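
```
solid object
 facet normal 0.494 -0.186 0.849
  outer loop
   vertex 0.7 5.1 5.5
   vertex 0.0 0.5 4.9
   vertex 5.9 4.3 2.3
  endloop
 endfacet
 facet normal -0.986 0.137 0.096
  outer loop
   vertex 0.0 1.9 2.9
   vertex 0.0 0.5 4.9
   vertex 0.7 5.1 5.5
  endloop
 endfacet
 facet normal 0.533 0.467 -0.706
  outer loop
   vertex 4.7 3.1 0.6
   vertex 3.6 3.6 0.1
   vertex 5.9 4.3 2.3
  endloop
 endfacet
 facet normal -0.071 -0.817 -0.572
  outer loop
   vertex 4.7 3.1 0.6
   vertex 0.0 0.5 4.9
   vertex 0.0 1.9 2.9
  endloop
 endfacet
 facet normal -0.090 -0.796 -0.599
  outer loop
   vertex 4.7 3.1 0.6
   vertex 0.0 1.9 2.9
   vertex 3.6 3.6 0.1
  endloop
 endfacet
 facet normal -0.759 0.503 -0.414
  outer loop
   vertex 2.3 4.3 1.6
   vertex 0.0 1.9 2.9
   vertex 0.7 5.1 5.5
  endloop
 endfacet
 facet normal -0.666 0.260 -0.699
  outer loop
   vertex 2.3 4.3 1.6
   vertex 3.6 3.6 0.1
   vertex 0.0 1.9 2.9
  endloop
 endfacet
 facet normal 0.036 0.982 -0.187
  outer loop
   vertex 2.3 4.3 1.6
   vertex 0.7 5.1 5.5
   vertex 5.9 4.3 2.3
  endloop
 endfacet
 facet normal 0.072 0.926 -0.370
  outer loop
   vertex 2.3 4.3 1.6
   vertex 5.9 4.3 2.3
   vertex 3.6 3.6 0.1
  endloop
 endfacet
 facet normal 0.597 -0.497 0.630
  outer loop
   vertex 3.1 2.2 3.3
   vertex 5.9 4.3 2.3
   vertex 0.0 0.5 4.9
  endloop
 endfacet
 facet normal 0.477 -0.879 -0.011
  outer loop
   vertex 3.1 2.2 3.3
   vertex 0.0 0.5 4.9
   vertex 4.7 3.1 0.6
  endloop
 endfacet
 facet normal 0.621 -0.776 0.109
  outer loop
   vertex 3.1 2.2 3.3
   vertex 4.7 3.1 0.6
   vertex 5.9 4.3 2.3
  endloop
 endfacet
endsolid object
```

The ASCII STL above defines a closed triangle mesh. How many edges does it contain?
18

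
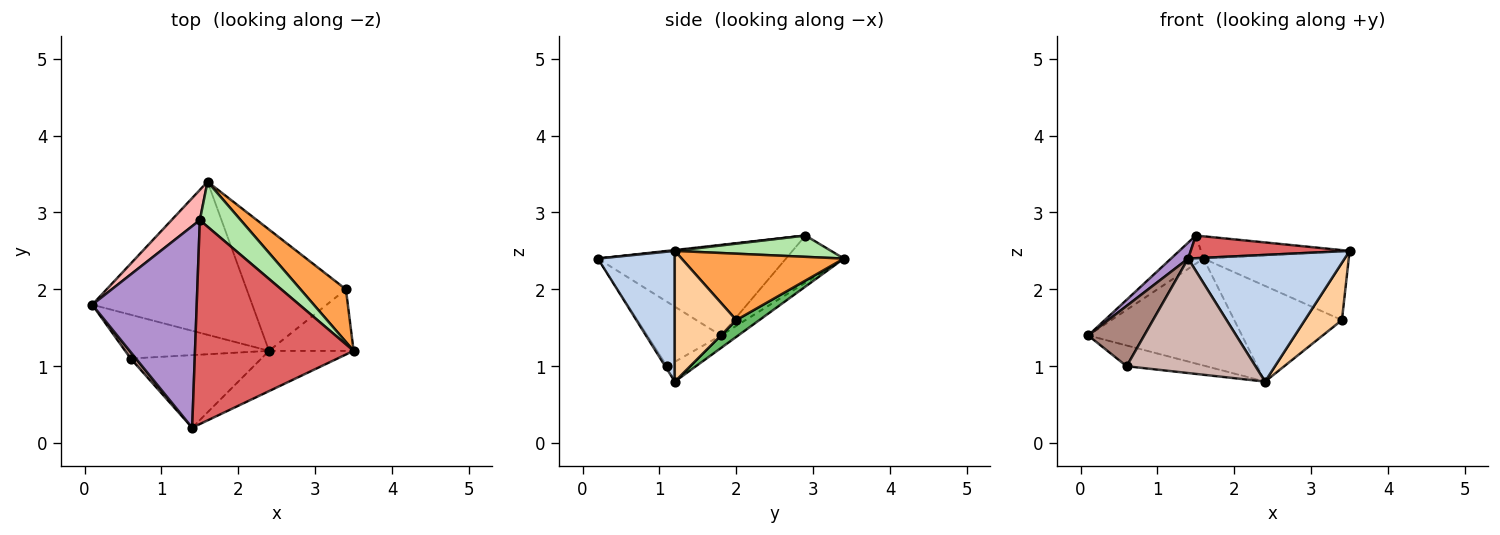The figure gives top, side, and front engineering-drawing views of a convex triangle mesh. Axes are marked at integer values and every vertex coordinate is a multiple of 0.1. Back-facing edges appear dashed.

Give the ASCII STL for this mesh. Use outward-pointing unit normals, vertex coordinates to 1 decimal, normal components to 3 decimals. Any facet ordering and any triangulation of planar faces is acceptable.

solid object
 facet normal -0.064 0.572 -0.818
  outer loop
   vertex 2.4 1.2 0.8
   vertex 0.1 1.8 1.4
   vertex 1.6 3.4 2.4
  endloop
 endfacet
 facet normal 0.424 -0.863 -0.274
  outer loop
   vertex 1.4 0.2 2.4
   vertex 2.4 1.2 0.8
   vertex 3.5 1.2 2.5
  endloop
 endfacet
 facet normal 0.664 0.594 0.454
  outer loop
   vertex 3.4 2.0 1.6
   vertex 1.6 3.4 2.4
   vertex 3.5 1.2 2.5
  endloop
 endfacet
 facet normal 0.749 -0.452 -0.485
  outer loop
   vertex 3.4 2.0 1.6
   vertex 3.5 1.2 2.5
   vertex 2.4 1.2 0.8
  endloop
 endfacet
 facet normal 0.132 0.614 -0.778
  outer loop
   vertex 3.4 2.0 1.6
   vertex 2.4 1.2 0.8
   vertex 1.6 3.4 2.4
  endloop
 endfacet
 facet normal 0.423 0.402 0.812
  outer loop
   vertex 1.5 2.9 2.7
   vertex 3.5 1.2 2.5
   vertex 1.6 3.4 2.4
  endloop
 endfacet
 facet normal 0.005 -0.111 0.994
  outer loop
   vertex 1.5 2.9 2.7
   vertex 1.4 0.2 2.4
   vertex 3.5 1.2 2.5
  endloop
 endfacet
 facet normal -0.772 0.433 0.465
  outer loop
   vertex 1.5 2.9 2.7
   vertex 1.6 3.4 2.4
   vertex 0.1 1.8 1.4
  endloop
 endfacet
 facet normal -0.654 -0.060 0.754
  outer loop
   vertex 1.5 2.9 2.7
   vertex 0.1 1.8 1.4
   vertex 1.4 0.2 2.4
  endloop
 endfacet
 facet normal -0.123 0.425 -0.897
  outer loop
   vertex 0.6 1.1 1.0
   vertex 0.1 1.8 1.4
   vertex 2.4 1.2 0.8
  endloop
 endfacet
 facet normal -0.794 -0.604 0.065
  outer loop
   vertex 0.6 1.1 1.0
   vertex 1.4 0.2 2.4
   vertex 0.1 1.8 1.4
  endloop
 endfacet
 facet normal -0.013 -0.844 -0.536
  outer loop
   vertex 0.6 1.1 1.0
   vertex 2.4 1.2 0.8
   vertex 1.4 0.2 2.4
  endloop
 endfacet
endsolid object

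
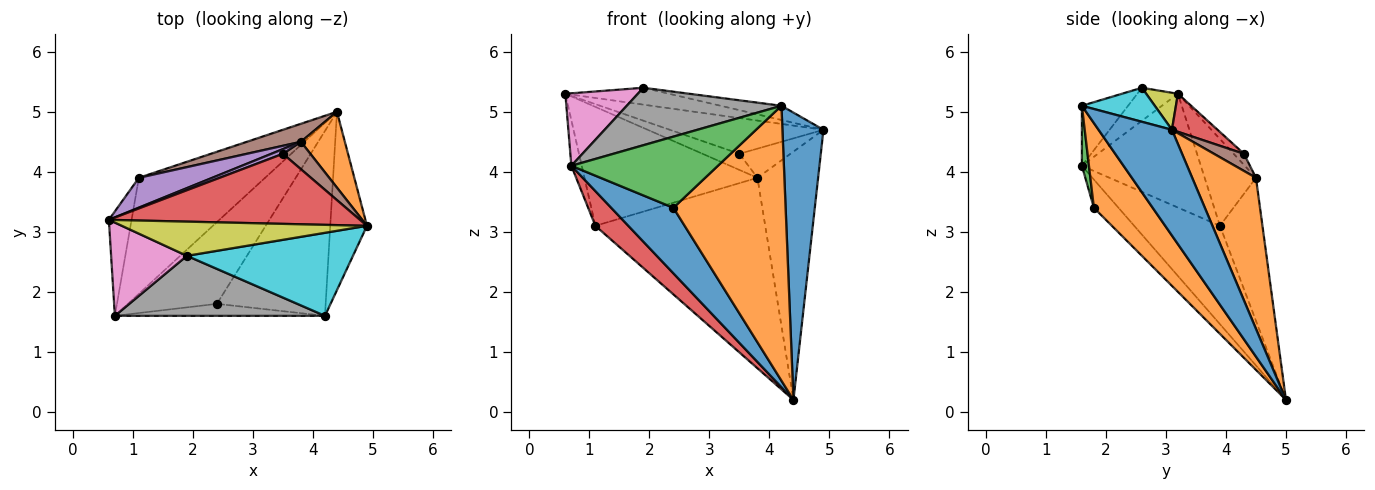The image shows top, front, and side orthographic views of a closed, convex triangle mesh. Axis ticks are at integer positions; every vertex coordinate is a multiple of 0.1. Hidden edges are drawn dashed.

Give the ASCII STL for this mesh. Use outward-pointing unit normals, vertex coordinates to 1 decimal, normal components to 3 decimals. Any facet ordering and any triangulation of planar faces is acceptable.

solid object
 facet normal 0.835 -0.467 -0.290
  outer loop
   vertex 4.2 1.6 5.1
   vertex 4.4 5.0 0.2
   vertex 4.9 3.1 4.7
  endloop
 endfacet
 facet normal 0.709 0.675 0.206
  outer loop
   vertex 3.8 4.5 3.9
   vertex 4.9 3.1 4.7
   vertex 4.4 5.0 0.2
  endloop
 endfacet
 facet normal -0.977 0.085 -0.195
  outer loop
   vertex 1.1 3.9 3.1
   vertex 0.7 1.6 4.1
   vertex 0.6 3.2 5.3
  endloop
 endfacet
 facet normal -0.598 -0.230 -0.768
  outer loop
   vertex 1.1 3.9 3.1
   vertex 4.4 5.0 0.2
   vertex 0.7 1.6 4.1
  endloop
 endfacet
 facet normal -0.276 0.932 0.234
  outer loop
   vertex 1.1 3.9 3.1
   vertex 0.6 3.2 5.3
   vertex 3.8 4.5 3.9
  endloop
 endfacet
 facet normal -0.242 0.966 0.091
  outer loop
   vertex 1.1 3.9 3.1
   vertex 3.8 4.5 3.9
   vertex 4.4 5.0 0.2
  endloop
 endfacet
 facet normal -0.325 -0.580 0.747
  outer loop
   vertex 1.9 2.6 5.4
   vertex 0.6 3.2 5.3
   vertex 0.7 1.6 4.1
  endloop
 endfacet
 facet normal -0.202 -0.677 0.708
  outer loop
   vertex 1.9 2.6 5.4
   vertex 0.7 1.6 4.1
   vertex 4.2 1.6 5.1
  endloop
 endfacet
 facet normal 0.134 0.439 0.889
  outer loop
   vertex 1.9 2.6 5.4
   vertex 4.9 3.1 4.7
   vertex 0.6 3.2 5.3
  endloop
 endfacet
 facet normal 0.198 0.165 0.966
  outer loop
   vertex 1.9 2.6 5.4
   vertex 4.2 1.6 5.1
   vertex 4.9 3.1 4.7
  endloop
 endfacet
 facet normal -0.240 -0.607 -0.757
  outer loop
   vertex 2.4 1.8 3.4
   vertex 0.7 1.6 4.1
   vertex 4.4 5.0 0.2
  endloop
 endfacet
 facet normal 0.399 -0.761 -0.512
  outer loop
   vertex 2.4 1.8 3.4
   vertex 4.4 5.0 0.2
   vertex 4.2 1.6 5.1
  endloop
 endfacet
 facet normal 0.047 -0.985 -0.166
  outer loop
   vertex 2.4 1.8 3.4
   vertex 4.2 1.6 5.1
   vertex 0.7 1.6 4.1
  endloop
 endfacet
 facet normal 0.134 0.450 0.883
  outer loop
   vertex 3.5 4.3 4.3
   vertex 0.6 3.2 5.3
   vertex 4.9 3.1 4.7
  endloop
 endfacet
 facet normal -0.259 0.928 0.270
  outer loop
   vertex 3.5 4.3 4.3
   vertex 3.8 4.5 3.9
   vertex 0.6 3.2 5.3
  endloop
 endfacet
 facet normal 0.394 0.669 0.630
  outer loop
   vertex 3.5 4.3 4.3
   vertex 4.9 3.1 4.7
   vertex 3.8 4.5 3.9
  endloop
 endfacet
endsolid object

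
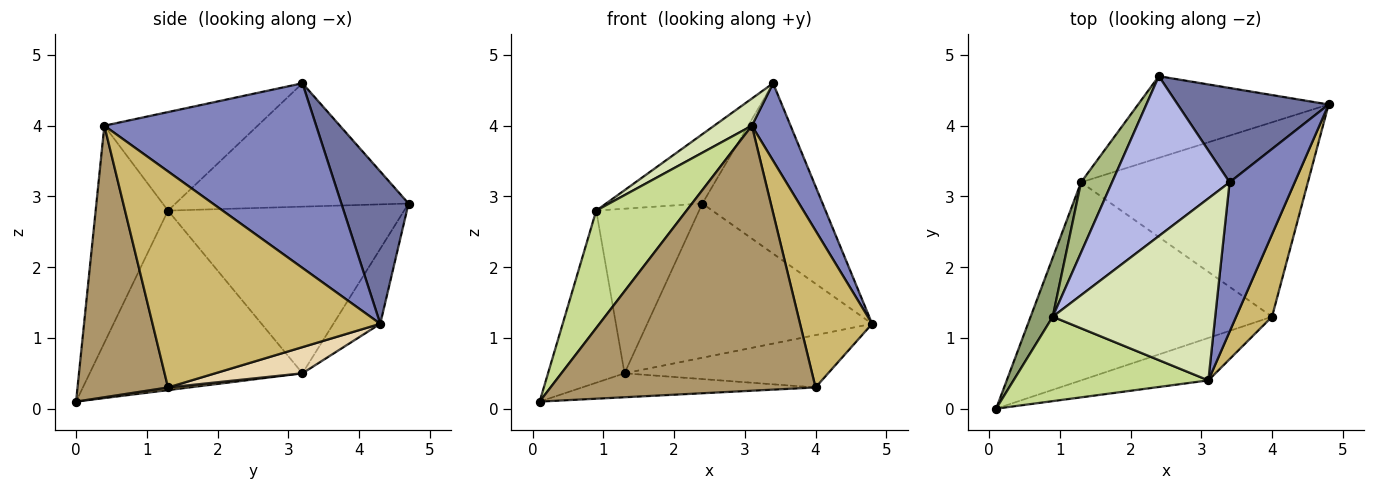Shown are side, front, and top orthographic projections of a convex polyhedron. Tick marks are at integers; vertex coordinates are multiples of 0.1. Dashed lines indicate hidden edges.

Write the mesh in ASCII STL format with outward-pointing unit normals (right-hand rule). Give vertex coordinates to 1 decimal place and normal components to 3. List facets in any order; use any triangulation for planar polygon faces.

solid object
 facet normal 0.439 0.786 0.435
  outer loop
   vertex 3.4 3.2 4.6
   vertex 4.8 4.3 1.2
   vertex 2.4 4.7 2.9
  endloop
 endfacet
 facet normal 0.929 -0.170 0.328
  outer loop
   vertex 3.1 0.4 4.0
   vertex 4.8 4.3 1.2
   vertex 3.4 3.2 4.6
  endloop
 endfacet
 facet normal -0.181 0.869 -0.460
  outer loop
   vertex 1.3 3.2 0.5
   vertex 2.4 4.7 2.9
   vertex 4.8 4.3 1.2
  endloop
 endfacet
 facet normal -0.694 0.287 0.661
  outer loop
   vertex 0.9 1.3 2.8
   vertex 3.4 3.2 4.6
   vertex 2.4 4.7 2.9
  endloop
 endfacet
 facet normal -0.935 0.336 0.115
  outer loop
   vertex 0.9 1.3 2.8
   vertex 1.3 3.2 0.5
   vertex 0.1 0.0 0.1
  endloop
 endfacet
 facet normal -0.904 0.394 0.168
  outer loop
   vertex 0.9 1.3 2.8
   vertex 2.4 4.7 2.9
   vertex 1.3 3.2 0.5
  endloop
 endfacet
 facet normal -0.545 -0.681 0.489
  outer loop
   vertex 0.9 1.3 2.8
   vertex 0.1 0.0 0.1
   vertex 3.1 0.4 4.0
  endloop
 endfacet
 facet normal -0.514 -0.127 0.848
  outer loop
   vertex 0.9 1.3 2.8
   vertex 3.1 0.4 4.0
   vertex 3.4 3.2 4.6
  endloop
 endfacet
 facet normal 0.320 -0.936 -0.150
  outer loop
   vertex 4.0 1.3 0.3
   vertex 3.1 0.4 4.0
   vertex 0.1 0.0 0.1
  endloop
 endfacet
 facet normal 0.942 -0.298 0.157
  outer loop
   vertex 4.0 1.3 0.3
   vertex 4.8 4.3 1.2
   vertex 3.1 0.4 4.0
  endloop
 endfacet
 facet normal 0.011 0.120 -0.993
  outer loop
   vertex 4.0 1.3 0.3
   vertex 0.1 0.0 0.1
   vertex 1.3 3.2 0.5
  endloop
 endfacet
 facet normal 0.111 0.258 -0.960
  outer loop
   vertex 4.0 1.3 0.3
   vertex 1.3 3.2 0.5
   vertex 4.8 4.3 1.2
  endloop
 endfacet
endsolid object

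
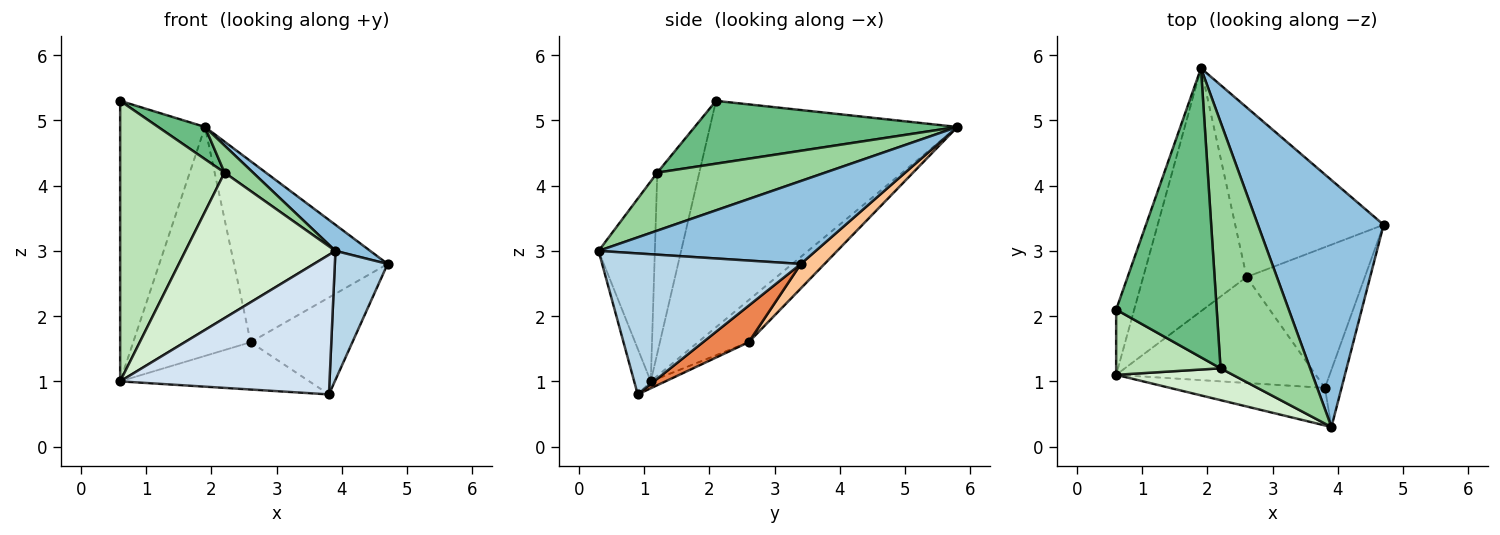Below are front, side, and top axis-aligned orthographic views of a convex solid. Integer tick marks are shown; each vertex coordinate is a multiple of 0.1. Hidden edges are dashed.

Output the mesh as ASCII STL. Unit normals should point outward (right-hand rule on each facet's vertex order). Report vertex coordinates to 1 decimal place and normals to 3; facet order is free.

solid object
 facet normal -0.943 0.323 -0.075
  outer loop
   vertex 0.6 1.1 1.0
   vertex 0.6 2.1 5.3
   vertex 1.9 5.8 4.9
  endloop
 endfacet
 facet normal 0.548 -0.088 0.832
  outer loop
   vertex 3.9 0.3 3.0
   vertex 4.7 3.4 2.8
   vertex 1.9 5.8 4.9
  endloop
 endfacet
 facet normal 0.960 -0.255 -0.113
  outer loop
   vertex 3.9 0.3 3.0
   vertex 3.8 0.9 0.8
   vertex 4.7 3.4 2.8
  endloop
 endfacet
 facet normal -0.076 -0.963 -0.259
  outer loop
   vertex 3.9 0.3 3.0
   vertex 0.6 1.1 1.0
   vertex 3.8 0.9 0.8
  endloop
 endfacet
 facet normal 0.247 0.550 -0.798
  outer loop
   vertex 2.6 2.6 1.6
   vertex 4.7 3.4 2.8
   vertex 3.8 0.9 0.8
  endloop
 endfacet
 facet normal -0.032 0.407 -0.913
  outer loop
   vertex 2.6 2.6 1.6
   vertex 3.8 0.9 0.8
   vertex 0.6 1.1 1.0
  endloop
 endfacet
 facet normal 0.112 0.725 -0.679
  outer loop
   vertex 2.6 2.6 1.6
   vertex 1.9 5.8 4.9
   vertex 4.7 3.4 2.8
  endloop
 endfacet
 facet normal -0.284 0.658 -0.698
  outer loop
   vertex 2.6 2.6 1.6
   vertex 0.6 1.1 1.0
   vertex 1.9 5.8 4.9
  endloop
 endfacet
 facet normal 0.528 -0.094 0.844
  outer loop
   vertex 2.2 1.2 4.2
   vertex 1.9 5.8 4.9
   vertex 0.6 2.1 5.3
  endloop
 endfacet
 facet normal 0.541 -0.092 0.836
  outer loop
   vertex 2.2 1.2 4.2
   vertex 3.9 0.3 3.0
   vertex 1.9 5.8 4.9
  endloop
 endfacet
 facet normal -0.365 -0.907 0.211
  outer loop
   vertex 2.2 1.2 4.2
   vertex 0.6 2.1 5.3
   vertex 0.6 1.1 1.0
  endloop
 endfacet
 facet normal -0.344 -0.917 0.201
  outer loop
   vertex 2.2 1.2 4.2
   vertex 0.6 1.1 1.0
   vertex 3.9 0.3 3.0
  endloop
 endfacet
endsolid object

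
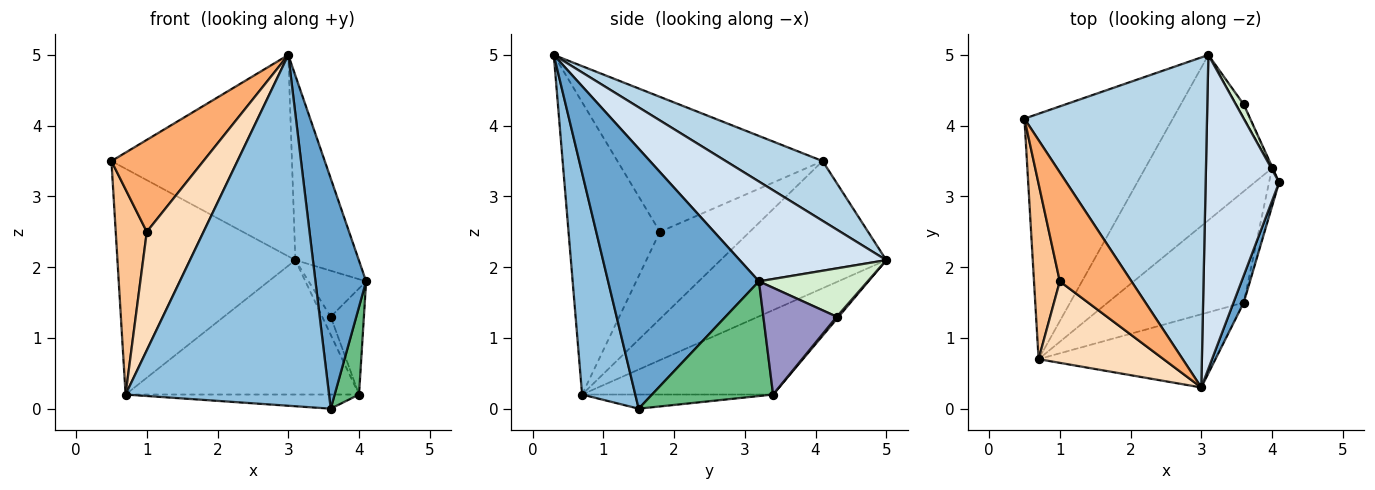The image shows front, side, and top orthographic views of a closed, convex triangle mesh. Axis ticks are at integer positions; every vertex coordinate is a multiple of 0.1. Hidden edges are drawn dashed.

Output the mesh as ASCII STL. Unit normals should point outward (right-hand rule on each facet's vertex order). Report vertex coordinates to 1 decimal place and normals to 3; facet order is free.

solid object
 facet normal 0.947 -0.318 0.037
  outer loop
   vertex 3.6 1.5 0.0
   vertex 4.1 3.2 1.8
   vertex 3.0 0.3 5.0
  endloop
 endfacet
 facet normal 0.248 -0.948 -0.198
  outer loop
   vertex 0.7 0.7 0.2
   vertex 3.6 1.5 0.0
   vertex 3.0 0.3 5.0
  endloop
 endfacet
 facet normal 0.269 0.502 0.822
  outer loop
   vertex 3.1 5.0 2.1
   vertex 0.5 4.1 3.5
   vertex 3.0 0.3 5.0
  endloop
 endfacet
 facet normal 0.760 0.329 0.560
  outer loop
   vertex 3.1 5.0 2.1
   vertex 3.0 0.3 5.0
   vertex 4.1 3.2 1.8
  endloop
 endfacet
 facet normal -0.533 0.573 -0.622
  outer loop
   vertex 3.1 5.0 2.1
   vertex 0.7 0.7 0.2
   vertex 0.5 4.1 3.5
  endloop
 endfacet
 facet normal -0.821 -0.368 0.436
  outer loop
   vertex 1.0 1.8 2.5
   vertex 3.0 0.3 5.0
   vertex 0.5 4.1 3.5
  endloop
 endfacet
 facet normal -0.910 -0.315 0.269
  outer loop
   vertex 1.0 1.8 2.5
   vertex 0.5 4.1 3.5
   vertex 0.7 0.7 0.2
  endloop
 endfacet
 facet normal -0.799 -0.496 0.341
  outer loop
   vertex 1.0 1.8 2.5
   vertex 0.7 0.7 0.2
   vertex 3.0 0.3 5.0
  endloop
 endfacet
 facet normal 0.977 -0.197 -0.086
  outer loop
   vertex 4.0 3.4 0.2
   vertex 4.1 3.2 1.8
   vertex 3.6 1.5 0.0
  endloop
 endfacet
 facet normal -0.103 0.125 -0.987
  outer loop
   vertex 4.0 3.4 0.2
   vertex 3.6 1.5 0.0
   vertex 0.7 0.7 0.2
  endloop
 endfacet
 facet normal -0.459 0.561 -0.689
  outer loop
   vertex 4.0 3.4 0.2
   vertex 0.7 0.7 0.2
   vertex 3.1 5.0 2.1
  endloop
 endfacet
 facet normal 0.875 0.462 0.142
  outer loop
   vertex 3.6 4.3 1.3
   vertex 3.1 5.0 2.1
   vertex 4.1 3.2 1.8
  endloop
 endfacet
 facet normal 0.911 0.412 -0.005
  outer loop
   vertex 3.6 4.3 1.3
   vertex 4.1 3.2 1.8
   vertex 4.0 3.4 0.2
  endloop
 endfacet
 facet normal 0.172 0.792 -0.586
  outer loop
   vertex 3.6 4.3 1.3
   vertex 4.0 3.4 0.2
   vertex 3.1 5.0 2.1
  endloop
 endfacet
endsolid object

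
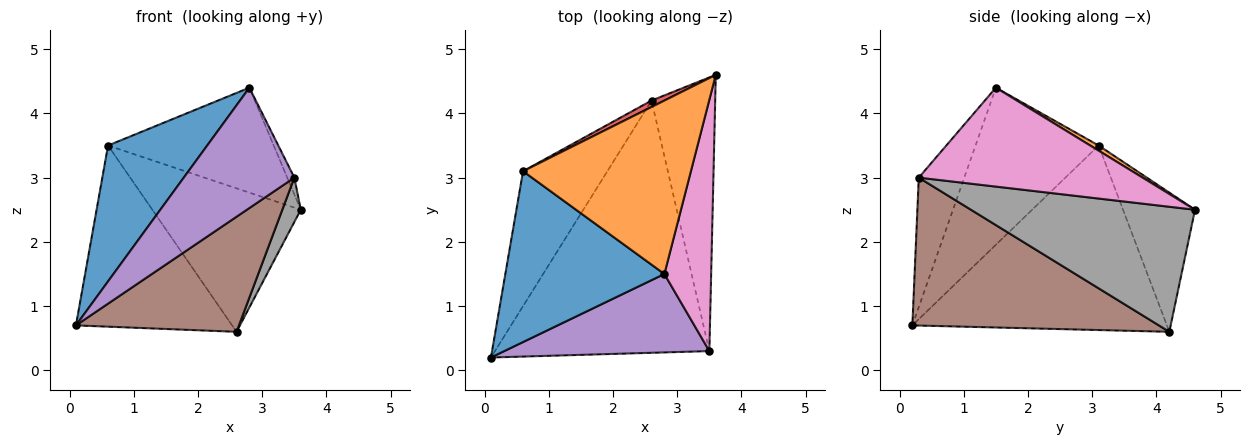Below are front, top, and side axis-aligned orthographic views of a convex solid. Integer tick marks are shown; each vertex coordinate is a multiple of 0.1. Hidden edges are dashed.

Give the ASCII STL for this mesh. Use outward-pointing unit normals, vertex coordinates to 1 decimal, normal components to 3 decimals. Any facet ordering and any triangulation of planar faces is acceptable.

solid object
 facet normal -0.612 -0.492 0.619
  outer loop
   vertex 0.6 3.1 3.5
   vertex 0.1 0.2 0.7
   vertex 2.8 1.5 4.4
  endloop
 endfacet
 facet normal 0.026 0.517 0.855
  outer loop
   vertex 0.6 3.1 3.5
   vertex 2.8 1.5 4.4
   vertex 3.6 4.6 2.5
  endloop
 endfacet
 facet normal -0.794 0.487 -0.363
  outer loop
   vertex 0.6 3.1 3.5
   vertex 2.6 4.2 0.6
   vertex 0.1 0.2 0.7
  endloop
 endfacet
 facet normal -0.436 0.899 0.040
  outer loop
   vertex 0.6 3.1 3.5
   vertex 3.6 4.6 2.5
   vertex 2.6 4.2 0.6
  endloop
 endfacet
 facet normal -0.326 -0.792 0.516
  outer loop
   vertex 3.5 0.3 3.0
   vertex 2.8 1.5 4.4
   vertex 0.1 0.2 0.7
  endloop
 endfacet
 facet normal 0.532 -0.352 -0.771
  outer loop
   vertex 3.5 0.3 3.0
   vertex 0.1 0.2 0.7
   vertex 2.6 4.2 0.6
  endloop
 endfacet
 facet normal 0.904 0.029 0.427
  outer loop
   vertex 3.5 0.3 3.0
   vertex 3.6 4.6 2.5
   vertex 2.8 1.5 4.4
  endloop
 endfacet
 facet normal 0.889 -0.073 -0.452
  outer loop
   vertex 3.5 0.3 3.0
   vertex 2.6 4.2 0.6
   vertex 3.6 4.6 2.5
  endloop
 endfacet
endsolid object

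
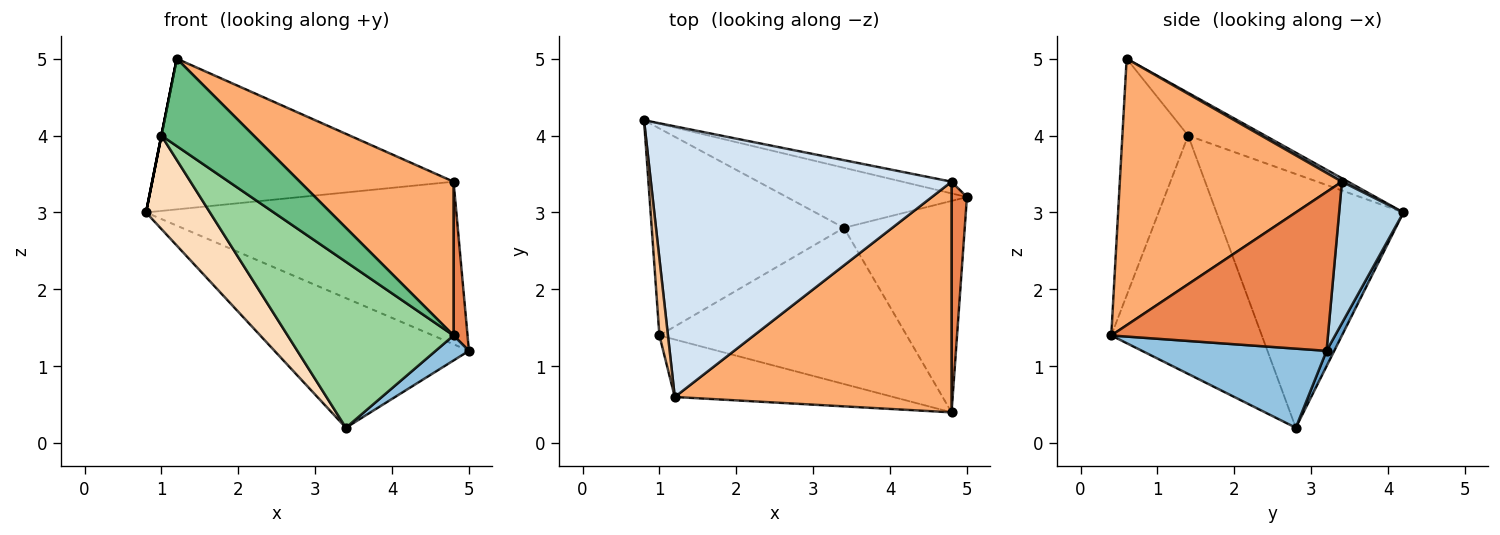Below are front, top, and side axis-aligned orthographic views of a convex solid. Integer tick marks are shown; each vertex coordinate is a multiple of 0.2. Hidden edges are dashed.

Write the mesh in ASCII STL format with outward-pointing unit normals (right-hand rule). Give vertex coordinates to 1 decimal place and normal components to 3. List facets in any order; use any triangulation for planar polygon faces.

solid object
 facet normal 0.036 0.907 -0.420
  outer loop
   vertex 3.4 2.8 0.2
   vertex 0.8 4.2 3.0
   vertex 5.0 3.2 1.2
  endloop
 endfacet
 facet normal 0.545 -0.098 -0.833
  outer loop
   vertex 4.8 0.4 1.4
   vertex 3.4 2.8 0.2
   vertex 5.0 3.2 1.2
  endloop
 endfacet
 facet normal 0.202 0.977 -0.070
  outer loop
   vertex 4.8 3.4 3.4
   vertex 5.0 3.2 1.2
   vertex 0.8 4.2 3.0
  endloop
 endfacet
 facet normal 0.010 0.486 0.874
  outer loop
   vertex 4.8 3.4 3.4
   vertex 0.8 4.2 3.0
   vertex 1.2 0.6 5.0
  endloop
 endfacet
 facet normal 0.993 -0.064 0.096
  outer loop
   vertex 4.8 3.4 3.4
   vertex 4.8 0.4 1.4
   vertex 5.0 3.2 1.2
  endloop
 endfacet
 facet normal 0.625 -0.433 0.649
  outer loop
   vertex 4.8 3.4 3.4
   vertex 1.2 0.6 5.0
   vertex 4.8 0.4 1.4
  endloop
 endfacet
 facet normal -0.981 0.000 0.196
  outer loop
   vertex 1.0 1.4 4.0
   vertex 1.2 0.6 5.0
   vertex 0.8 4.2 3.0
  endloop
 endfacet
 facet normal -0.769 -0.263 -0.583
  outer loop
   vertex 1.0 1.4 4.0
   vertex 0.8 4.2 3.0
   vertex 3.4 2.8 0.2
  endloop
 endfacet
 facet normal -0.512 -0.718 -0.472
  outer loop
   vertex 1.0 1.4 4.0
   vertex 4.8 0.4 1.4
   vertex 1.2 0.6 5.0
  endloop
 endfacet
 facet normal -0.551 -0.608 -0.572
  outer loop
   vertex 1.0 1.4 4.0
   vertex 3.4 2.8 0.2
   vertex 4.8 0.4 1.4
  endloop
 endfacet
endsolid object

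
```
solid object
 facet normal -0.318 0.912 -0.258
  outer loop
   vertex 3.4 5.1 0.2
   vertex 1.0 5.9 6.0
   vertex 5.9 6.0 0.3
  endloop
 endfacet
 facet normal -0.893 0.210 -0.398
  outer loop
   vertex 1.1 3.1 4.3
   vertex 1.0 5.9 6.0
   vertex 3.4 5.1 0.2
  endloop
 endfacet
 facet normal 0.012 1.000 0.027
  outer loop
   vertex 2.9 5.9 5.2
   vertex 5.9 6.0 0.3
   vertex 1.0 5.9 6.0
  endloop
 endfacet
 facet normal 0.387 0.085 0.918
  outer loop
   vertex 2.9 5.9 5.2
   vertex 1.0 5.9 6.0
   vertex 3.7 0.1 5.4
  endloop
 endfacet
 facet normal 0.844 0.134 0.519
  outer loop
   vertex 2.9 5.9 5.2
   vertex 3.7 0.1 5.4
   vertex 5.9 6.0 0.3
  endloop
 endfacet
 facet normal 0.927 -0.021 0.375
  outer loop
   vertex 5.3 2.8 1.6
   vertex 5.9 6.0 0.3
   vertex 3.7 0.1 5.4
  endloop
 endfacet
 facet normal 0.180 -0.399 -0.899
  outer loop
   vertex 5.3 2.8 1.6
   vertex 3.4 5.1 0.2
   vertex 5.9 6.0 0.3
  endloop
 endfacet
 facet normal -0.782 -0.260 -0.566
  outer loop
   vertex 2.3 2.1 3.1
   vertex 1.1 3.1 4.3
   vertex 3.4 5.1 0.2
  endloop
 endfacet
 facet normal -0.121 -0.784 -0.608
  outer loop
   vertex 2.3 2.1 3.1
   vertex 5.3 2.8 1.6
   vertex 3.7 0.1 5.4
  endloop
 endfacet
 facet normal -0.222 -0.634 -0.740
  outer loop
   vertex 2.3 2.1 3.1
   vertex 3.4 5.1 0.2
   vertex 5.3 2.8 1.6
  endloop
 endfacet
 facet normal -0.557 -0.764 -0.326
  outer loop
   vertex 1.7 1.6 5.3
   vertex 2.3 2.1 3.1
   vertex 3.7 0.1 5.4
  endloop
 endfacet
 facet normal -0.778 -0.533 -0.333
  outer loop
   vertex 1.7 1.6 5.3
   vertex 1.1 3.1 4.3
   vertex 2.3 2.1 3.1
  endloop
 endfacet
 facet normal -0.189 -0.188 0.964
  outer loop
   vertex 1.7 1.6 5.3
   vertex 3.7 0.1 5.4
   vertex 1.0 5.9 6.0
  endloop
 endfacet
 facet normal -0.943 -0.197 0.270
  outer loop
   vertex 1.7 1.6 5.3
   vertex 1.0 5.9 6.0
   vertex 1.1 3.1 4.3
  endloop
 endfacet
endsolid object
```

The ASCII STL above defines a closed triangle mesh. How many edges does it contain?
21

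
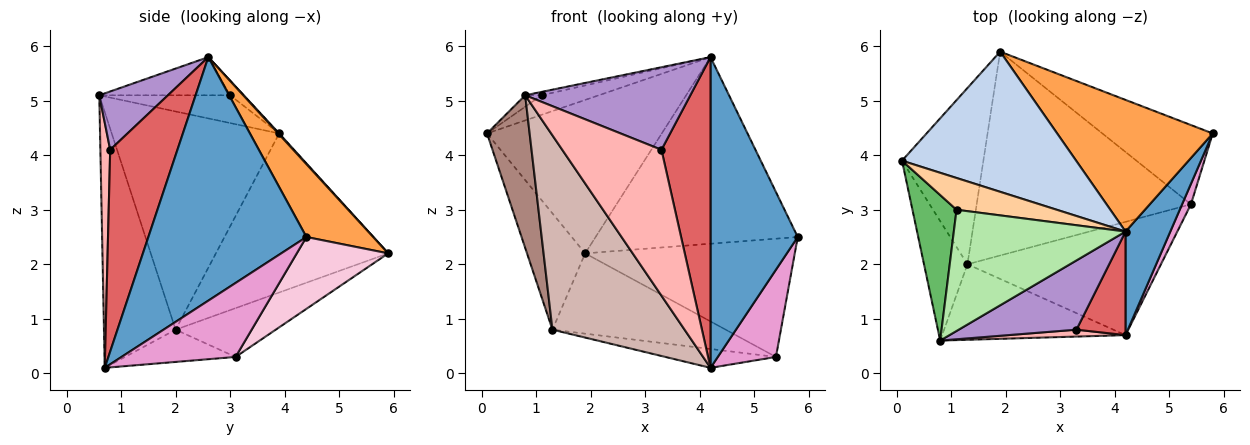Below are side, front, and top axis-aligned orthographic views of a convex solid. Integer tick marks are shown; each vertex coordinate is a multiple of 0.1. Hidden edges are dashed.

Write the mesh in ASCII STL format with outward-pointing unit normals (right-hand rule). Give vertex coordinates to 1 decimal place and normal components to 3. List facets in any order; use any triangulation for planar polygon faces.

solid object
 facet normal 0.864 -0.477 0.159
  outer loop
   vertex 4.2 2.6 5.8
   vertex 4.2 0.7 0.1
   vertex 5.8 4.4 2.5
  endloop
 endfacet
 facet normal 0.004 0.738 0.674
  outer loop
   vertex 1.9 5.9 2.2
   vertex 0.1 3.9 4.4
   vertex 4.2 2.6 5.8
  endloop
 endfacet
 facet normal 0.261 0.789 0.557
  outer loop
   vertex 1.9 5.9 2.2
   vertex 4.2 2.6 5.8
   vertex 5.8 4.4 2.5
  endloop
 endfacet
 facet normal -0.124 0.520 0.845
  outer loop
   vertex 1.1 3.0 5.1
   vertex 4.2 2.6 5.8
   vertex 0.1 3.9 4.4
  endloop
 endfacet
 facet normal -0.531 0.066 0.845
  outer loop
   vertex 1.1 3.0 5.1
   vertex 0.1 3.9 4.4
   vertex 0.8 0.6 5.1
  endloop
 endfacet
 facet normal -0.217 0.027 0.976
  outer loop
   vertex 1.1 3.0 5.1
   vertex 0.8 0.6 5.1
   vertex 4.2 2.6 5.8
  endloop
 endfacet
 facet normal 0.793 -0.578 0.193
  outer loop
   vertex 3.3 0.8 4.1
   vertex 4.2 0.7 0.1
   vertex 4.2 2.6 5.8
  endloop
 endfacet
 facet normal 0.098 -0.994 0.047
  outer loop
   vertex 3.3 0.8 4.1
   vertex 0.8 0.6 5.1
   vertex 4.2 0.7 0.1
  endloop
 endfacet
 facet normal 0.303 -0.730 0.612
  outer loop
   vertex 3.3 0.8 4.1
   vertex 4.2 2.6 5.8
   vertex 0.8 0.6 5.1
  endloop
 endfacet
 facet normal -0.853 0.288 -0.436
  outer loop
   vertex 1.3 2.0 0.8
   vertex 0.1 3.9 4.4
   vertex 1.9 5.9 2.2
  endloop
 endfacet
 facet normal -0.952 -0.242 -0.189
  outer loop
   vertex 1.3 2.0 0.8
   vertex 0.8 0.6 5.1
   vertex 0.1 3.9 4.4
  endloop
 endfacet
 facet normal -0.451 -0.832 -0.323
  outer loop
   vertex 1.3 2.0 0.8
   vertex 4.2 0.7 0.1
   vertex 0.8 0.6 5.1
  endloop
 endfacet
 facet normal 0.886 -0.452 0.106
  outer loop
   vertex 5.4 3.1 0.3
   vertex 5.8 4.4 2.5
   vertex 4.2 0.7 0.1
  endloop
 endfacet
 facet normal 0.341 0.781 -0.523
  outer loop
   vertex 5.4 3.1 0.3
   vertex 1.9 5.9 2.2
   vertex 5.8 4.4 2.5
  endloop
 endfacet
 facet normal -0.162 0.162 -0.973
  outer loop
   vertex 5.4 3.1 0.3
   vertex 4.2 0.7 0.1
   vertex 1.3 2.0 0.8
  endloop
 endfacet
 facet normal -0.207 0.359 -0.910
  outer loop
   vertex 5.4 3.1 0.3
   vertex 1.3 2.0 0.8
   vertex 1.9 5.9 2.2
  endloop
 endfacet
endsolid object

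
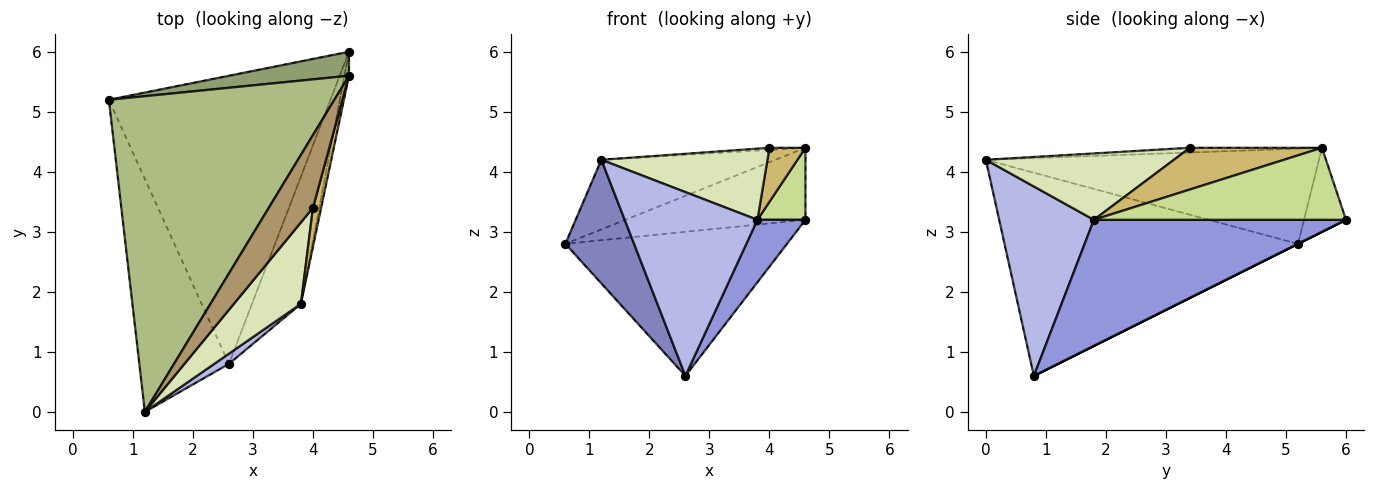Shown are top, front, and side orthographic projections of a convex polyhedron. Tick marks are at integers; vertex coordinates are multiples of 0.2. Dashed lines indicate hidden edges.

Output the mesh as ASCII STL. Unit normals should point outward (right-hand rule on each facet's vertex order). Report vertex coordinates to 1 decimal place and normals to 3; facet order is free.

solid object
 facet normal 0.000 0.447 -0.894
  outer loop
   vertex 2.6 0.8 0.6
   vertex 0.6 5.2 2.8
   vertex 4.6 6.0 3.2
  endloop
 endfacet
 facet normal -0.895 -0.209 -0.394
  outer loop
   vertex 2.6 0.8 0.6
   vertex 1.2 0.0 4.2
   vertex 0.6 5.2 2.8
  endloop
 endfacet
 facet normal 0.918 -0.175 -0.356
  outer loop
   vertex 3.8 1.8 3.2
   vertex 2.6 0.8 0.6
   vertex 4.6 6.0 3.2
  endloop
 endfacet
 facet normal 0.580 -0.813 0.045
  outer loop
   vertex 3.8 1.8 3.2
   vertex 1.2 0.0 4.2
   vertex 2.6 0.8 0.6
  endloop
 endfacet
 facet normal -0.216 0.926 0.309
  outer loop
   vertex 4.6 5.6 4.4
   vertex 4.6 6.0 3.2
   vertex 0.6 5.2 2.8
  endloop
 endfacet
 facet normal -0.381 0.199 0.903
  outer loop
   vertex 4.6 5.6 4.4
   vertex 0.6 5.2 2.8
   vertex 1.2 0.0 4.2
  endloop
 endfacet
 facet normal 0.980 -0.187 -0.062
  outer loop
   vertex 4.6 5.6 4.4
   vertex 3.8 1.8 3.2
   vertex 4.6 6.0 3.2
  endloop
 endfacet
 facet normal 0.598 -0.528 0.604
  outer loop
   vertex 4.0 3.4 4.4
   vertex 1.2 0.0 4.2
   vertex 3.8 1.8 3.2
  endloop
 endfacet
 facet normal -0.106 0.029 0.994
  outer loop
   vertex 4.0 3.4 4.4
   vertex 4.6 5.6 4.4
   vertex 1.2 0.0 4.2
  endloop
 endfacet
 facet normal 0.948 -0.258 0.187
  outer loop
   vertex 4.0 3.4 4.4
   vertex 3.8 1.8 3.2
   vertex 4.6 5.6 4.4
  endloop
 endfacet
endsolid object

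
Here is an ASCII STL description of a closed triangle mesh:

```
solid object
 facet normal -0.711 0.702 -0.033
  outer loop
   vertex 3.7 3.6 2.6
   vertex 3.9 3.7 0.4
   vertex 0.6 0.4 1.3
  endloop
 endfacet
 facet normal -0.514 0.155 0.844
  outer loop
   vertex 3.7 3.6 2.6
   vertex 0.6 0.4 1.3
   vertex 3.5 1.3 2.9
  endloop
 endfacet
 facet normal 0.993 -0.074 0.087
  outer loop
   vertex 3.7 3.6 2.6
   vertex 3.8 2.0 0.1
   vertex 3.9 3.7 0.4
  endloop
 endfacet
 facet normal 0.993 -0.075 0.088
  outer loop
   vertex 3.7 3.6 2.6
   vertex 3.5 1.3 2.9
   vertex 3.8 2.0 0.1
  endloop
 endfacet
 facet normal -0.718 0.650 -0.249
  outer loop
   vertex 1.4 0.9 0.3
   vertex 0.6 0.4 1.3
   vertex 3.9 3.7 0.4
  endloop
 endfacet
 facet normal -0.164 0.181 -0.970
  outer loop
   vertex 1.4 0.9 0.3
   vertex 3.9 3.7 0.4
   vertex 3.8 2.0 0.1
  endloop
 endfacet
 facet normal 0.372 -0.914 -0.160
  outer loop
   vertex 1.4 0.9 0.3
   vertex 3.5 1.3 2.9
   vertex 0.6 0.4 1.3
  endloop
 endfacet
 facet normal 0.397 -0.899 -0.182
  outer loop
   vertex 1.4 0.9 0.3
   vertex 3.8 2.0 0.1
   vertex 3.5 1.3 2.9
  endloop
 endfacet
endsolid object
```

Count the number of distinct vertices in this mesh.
6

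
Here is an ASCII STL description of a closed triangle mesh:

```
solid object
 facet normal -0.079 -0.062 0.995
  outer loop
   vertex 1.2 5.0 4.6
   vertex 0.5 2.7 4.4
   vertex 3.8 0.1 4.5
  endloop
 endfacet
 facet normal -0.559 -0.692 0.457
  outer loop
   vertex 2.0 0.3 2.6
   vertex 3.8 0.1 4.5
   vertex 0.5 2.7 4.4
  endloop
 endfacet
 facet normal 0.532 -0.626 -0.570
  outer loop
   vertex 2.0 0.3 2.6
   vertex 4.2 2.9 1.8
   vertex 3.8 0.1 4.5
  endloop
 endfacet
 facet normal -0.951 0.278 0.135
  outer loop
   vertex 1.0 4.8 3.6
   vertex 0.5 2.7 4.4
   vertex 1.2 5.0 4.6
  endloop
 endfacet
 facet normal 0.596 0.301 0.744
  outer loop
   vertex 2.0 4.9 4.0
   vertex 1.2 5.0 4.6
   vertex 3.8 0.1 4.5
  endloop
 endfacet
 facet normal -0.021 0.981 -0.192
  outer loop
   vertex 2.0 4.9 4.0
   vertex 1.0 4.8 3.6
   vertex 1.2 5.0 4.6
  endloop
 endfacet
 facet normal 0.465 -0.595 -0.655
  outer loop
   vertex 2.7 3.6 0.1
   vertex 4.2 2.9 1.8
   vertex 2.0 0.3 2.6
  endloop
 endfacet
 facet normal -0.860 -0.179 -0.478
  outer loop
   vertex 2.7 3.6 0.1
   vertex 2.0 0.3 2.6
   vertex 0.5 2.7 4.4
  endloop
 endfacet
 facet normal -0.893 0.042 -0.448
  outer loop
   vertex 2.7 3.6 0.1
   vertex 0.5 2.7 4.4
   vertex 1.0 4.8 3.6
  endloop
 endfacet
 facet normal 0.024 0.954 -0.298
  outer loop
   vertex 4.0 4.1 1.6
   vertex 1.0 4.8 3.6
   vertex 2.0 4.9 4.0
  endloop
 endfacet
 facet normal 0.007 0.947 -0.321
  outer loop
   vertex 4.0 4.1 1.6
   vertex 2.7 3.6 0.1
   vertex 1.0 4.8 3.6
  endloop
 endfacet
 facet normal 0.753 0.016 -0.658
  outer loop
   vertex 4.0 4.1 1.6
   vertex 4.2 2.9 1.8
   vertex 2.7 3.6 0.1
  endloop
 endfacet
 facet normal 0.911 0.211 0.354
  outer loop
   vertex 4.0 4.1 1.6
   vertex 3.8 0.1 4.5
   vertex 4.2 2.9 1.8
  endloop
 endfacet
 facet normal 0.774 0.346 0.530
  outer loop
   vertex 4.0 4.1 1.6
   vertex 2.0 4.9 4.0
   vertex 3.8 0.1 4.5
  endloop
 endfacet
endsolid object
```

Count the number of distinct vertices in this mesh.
9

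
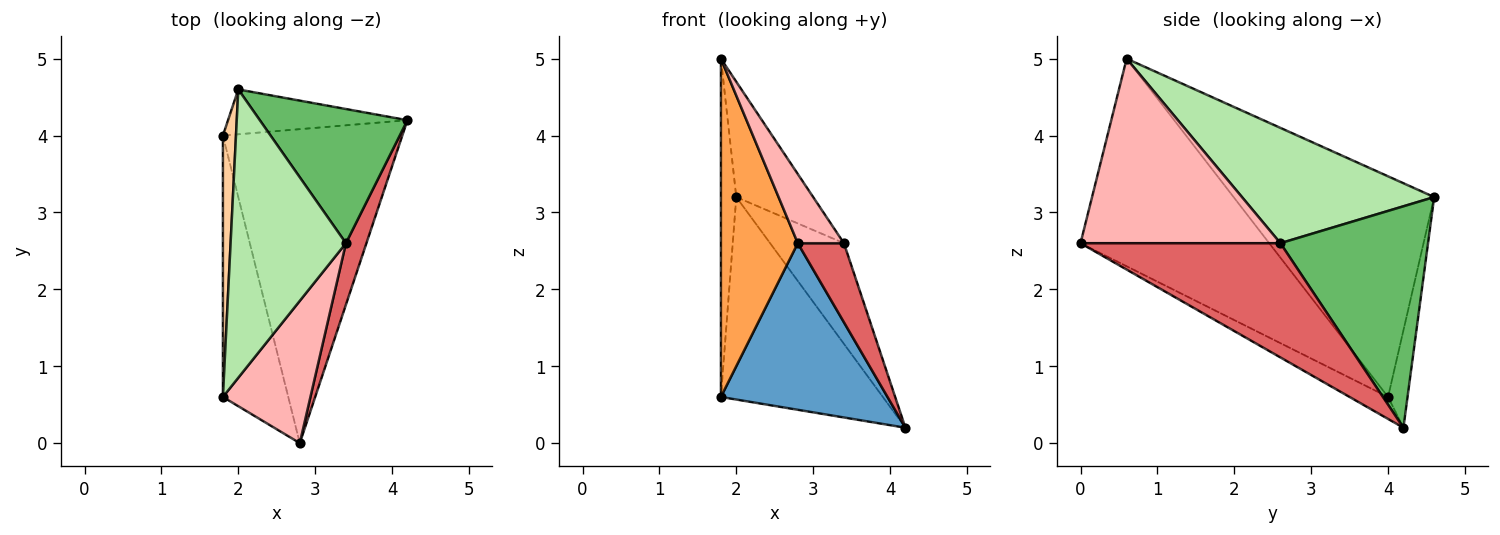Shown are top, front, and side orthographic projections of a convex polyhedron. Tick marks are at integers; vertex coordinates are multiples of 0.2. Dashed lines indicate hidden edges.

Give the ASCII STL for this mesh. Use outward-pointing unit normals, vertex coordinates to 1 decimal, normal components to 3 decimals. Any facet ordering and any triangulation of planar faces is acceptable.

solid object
 facet normal -0.108 -0.466 -0.878
  outer loop
   vertex 2.8 0.0 2.6
   vertex 1.8 4.0 0.6
   vertex 4.2 4.2 0.2
  endloop
 endfacet
 facet normal -0.117 0.970 -0.215
  outer loop
   vertex 2.0 4.6 3.2
   vertex 4.2 4.2 0.2
   vertex 1.8 4.0 0.6
  endloop
 endfacet
 facet normal -0.889 -0.362 -0.280
  outer loop
   vertex 1.8 0.6 5.0
   vertex 1.8 4.0 0.6
   vertex 2.8 0.0 2.6
  endloop
 endfacet
 facet normal -0.995 0.076 0.059
  outer loop
   vertex 1.8 0.6 5.0
   vertex 2.0 4.6 3.2
   vertex 1.8 4.0 0.6
  endloop
 endfacet
 facet normal 0.768 0.384 0.512
  outer loop
   vertex 3.4 2.6 2.6
   vertex 4.2 4.2 0.2
   vertex 2.0 4.6 3.2
  endloop
 endfacet
 facet normal 0.680 0.272 0.680
  outer loop
   vertex 3.4 2.6 2.6
   vertex 2.0 4.6 3.2
   vertex 1.8 0.6 5.0
  endloop
 endfacet
 facet normal 0.960 -0.221 0.172
  outer loop
   vertex 3.4 2.6 2.6
   vertex 2.8 0.0 2.6
   vertex 4.2 4.2 0.2
  endloop
 endfacet
 facet normal 0.884 -0.204 0.420
  outer loop
   vertex 3.4 2.6 2.6
   vertex 1.8 0.6 5.0
   vertex 2.8 0.0 2.6
  endloop
 endfacet
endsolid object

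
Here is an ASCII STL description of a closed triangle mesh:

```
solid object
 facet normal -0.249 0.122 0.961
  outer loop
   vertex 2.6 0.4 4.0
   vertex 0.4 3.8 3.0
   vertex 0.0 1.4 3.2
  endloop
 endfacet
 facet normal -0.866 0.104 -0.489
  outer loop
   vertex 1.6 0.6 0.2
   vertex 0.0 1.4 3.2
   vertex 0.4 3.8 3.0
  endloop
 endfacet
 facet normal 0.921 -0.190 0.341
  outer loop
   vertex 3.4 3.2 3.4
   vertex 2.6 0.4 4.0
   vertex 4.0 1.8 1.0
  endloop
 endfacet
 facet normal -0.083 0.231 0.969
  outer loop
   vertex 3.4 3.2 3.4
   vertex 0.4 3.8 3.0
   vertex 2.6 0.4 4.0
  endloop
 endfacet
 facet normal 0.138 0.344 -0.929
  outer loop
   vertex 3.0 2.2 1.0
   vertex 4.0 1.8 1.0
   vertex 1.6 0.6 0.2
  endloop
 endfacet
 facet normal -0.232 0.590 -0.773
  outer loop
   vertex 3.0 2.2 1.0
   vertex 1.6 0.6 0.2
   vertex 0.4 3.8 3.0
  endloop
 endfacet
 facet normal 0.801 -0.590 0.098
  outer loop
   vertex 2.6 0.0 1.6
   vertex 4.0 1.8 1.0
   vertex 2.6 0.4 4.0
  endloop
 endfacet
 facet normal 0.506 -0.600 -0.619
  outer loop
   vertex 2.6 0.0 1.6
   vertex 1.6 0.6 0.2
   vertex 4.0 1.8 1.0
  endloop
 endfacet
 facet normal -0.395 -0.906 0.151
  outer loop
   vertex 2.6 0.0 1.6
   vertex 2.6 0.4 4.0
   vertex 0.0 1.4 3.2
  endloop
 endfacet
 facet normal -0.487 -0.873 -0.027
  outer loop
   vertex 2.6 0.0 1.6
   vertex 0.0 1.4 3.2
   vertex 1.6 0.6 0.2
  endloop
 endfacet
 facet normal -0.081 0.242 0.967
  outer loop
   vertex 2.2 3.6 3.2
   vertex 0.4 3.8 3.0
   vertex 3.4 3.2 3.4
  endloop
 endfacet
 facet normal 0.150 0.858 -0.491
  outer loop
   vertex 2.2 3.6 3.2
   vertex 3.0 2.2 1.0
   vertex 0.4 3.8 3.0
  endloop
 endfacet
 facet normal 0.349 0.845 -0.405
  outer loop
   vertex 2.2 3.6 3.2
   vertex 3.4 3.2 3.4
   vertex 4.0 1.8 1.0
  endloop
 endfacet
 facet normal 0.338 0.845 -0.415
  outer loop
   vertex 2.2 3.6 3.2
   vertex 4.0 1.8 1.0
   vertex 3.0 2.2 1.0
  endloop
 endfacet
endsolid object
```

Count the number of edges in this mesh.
21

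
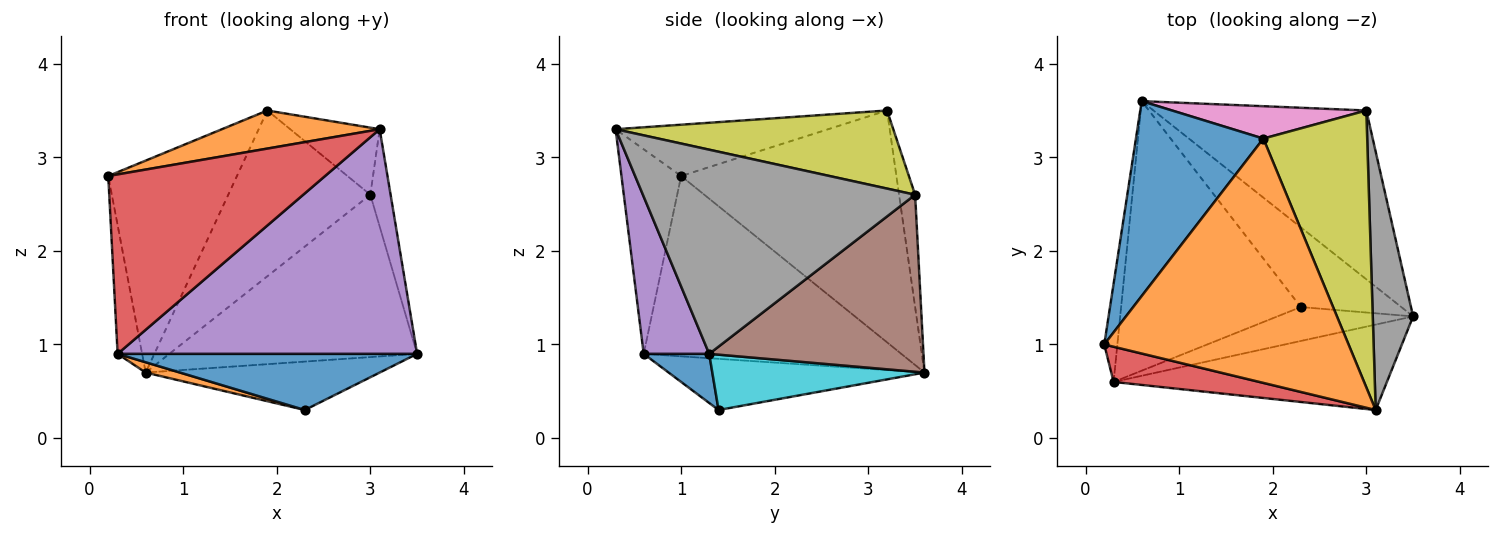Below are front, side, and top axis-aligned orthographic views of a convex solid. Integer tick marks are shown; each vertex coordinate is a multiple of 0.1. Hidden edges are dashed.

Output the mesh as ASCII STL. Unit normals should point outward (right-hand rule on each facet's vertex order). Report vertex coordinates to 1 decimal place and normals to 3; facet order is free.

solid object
 facet normal -0.776 0.464 0.427
  outer loop
   vertex 1.9 3.2 3.5
   vertex 0.6 3.6 0.7
   vertex 0.2 1.0 2.8
  endloop
 endfacet
 facet normal -0.203 -0.151 0.967
  outer loop
   vertex 3.1 0.3 3.3
   vertex 1.9 3.2 3.5
   vertex 0.2 1.0 2.8
  endloop
 endfacet
 facet normal -0.993 0.094 -0.072
  outer loop
   vertex 0.3 0.6 0.9
   vertex 0.2 1.0 2.8
   vertex 0.6 3.6 0.7
  endloop
 endfacet
 facet normal -0.261 -0.947 0.186
  outer loop
   vertex 0.3 0.6 0.9
   vertex 3.1 0.3 3.3
   vertex 0.2 1.0 2.8
  endloop
 endfacet
 facet normal 0.200 -0.916 -0.348
  outer loop
   vertex 0.3 0.6 0.9
   vertex 3.5 1.3 0.9
   vertex 3.1 0.3 3.3
  endloop
 endfacet
 facet normal 0.514 0.595 -0.618
  outer loop
   vertex 3.0 3.5 2.6
   vertex 3.5 1.3 0.9
   vertex 0.6 3.6 0.7
  endloop
 endfacet
 facet normal -0.110 0.975 0.191
  outer loop
   vertex 3.0 3.5 2.6
   vertex 0.6 3.6 0.7
   vertex 1.9 3.2 3.5
  endloop
 endfacet
 facet normal 0.978 0.073 0.193
  outer loop
   vertex 3.0 3.5 2.6
   vertex 3.1 0.3 3.3
   vertex 3.5 1.3 0.9
  endloop
 endfacet
 facet normal 0.590 0.190 0.785
  outer loop
   vertex 3.0 3.5 2.6
   vertex 1.9 3.2 3.5
   vertex 3.1 0.3 3.3
  endloop
 endfacet
 facet normal 0.426 0.470 -0.773
  outer loop
   vertex 2.3 1.4 0.3
   vertex 0.6 3.6 0.7
   vertex 3.5 1.3 0.9
  endloop
 endfacet
 facet normal 0.184 -0.841 -0.508
  outer loop
   vertex 2.3 1.4 0.3
   vertex 3.5 1.3 0.9
   vertex 0.3 0.6 0.9
  endloop
 endfacet
 facet normal -0.274 -0.037 -0.961
  outer loop
   vertex 2.3 1.4 0.3
   vertex 0.3 0.6 0.9
   vertex 0.6 3.6 0.7
  endloop
 endfacet
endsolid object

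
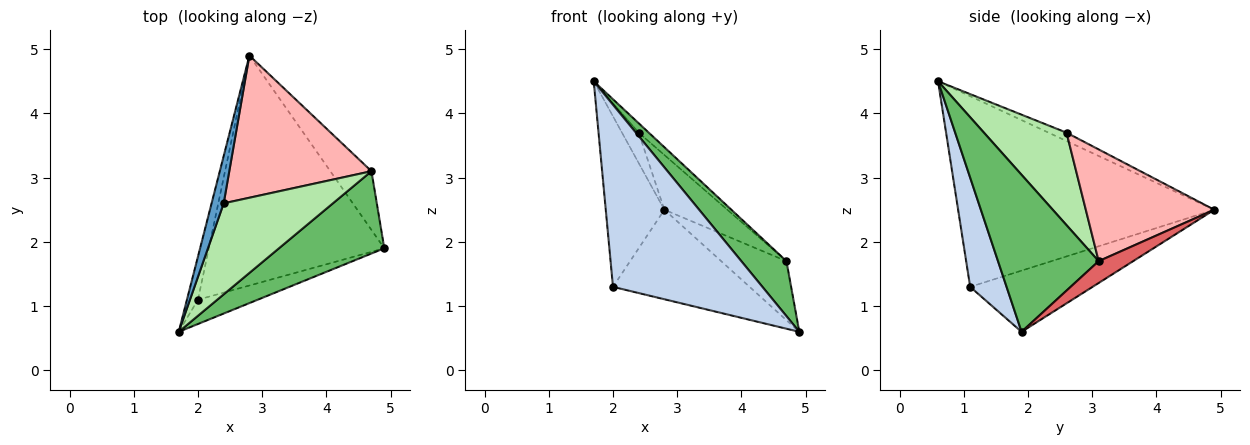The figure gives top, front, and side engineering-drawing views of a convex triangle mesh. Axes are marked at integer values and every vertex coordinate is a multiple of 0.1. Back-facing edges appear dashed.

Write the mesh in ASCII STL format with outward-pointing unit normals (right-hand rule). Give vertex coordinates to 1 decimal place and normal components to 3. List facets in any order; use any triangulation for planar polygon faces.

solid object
 facet normal -0.503 0.467 0.727
  outer loop
   vertex 2.4 2.6 3.7
   vertex 2.8 4.9 2.5
   vertex 1.7 0.6 4.5
  endloop
 endfacet
 facet normal 0.235 -0.964 -0.129
  outer loop
   vertex 2.0 1.1 1.3
   vertex 4.9 1.9 0.6
   vertex 1.7 0.6 4.5
  endloop
 endfacet
 facet normal -0.973 0.223 -0.056
  outer loop
   vertex 2.0 1.1 1.3
   vertex 1.7 0.6 4.5
   vertex 2.8 4.9 2.5
  endloop
 endfacet
 facet normal -0.309 0.345 -0.886
  outer loop
   vertex 2.0 1.1 1.3
   vertex 2.8 4.9 2.5
   vertex 4.9 1.9 0.6
  endloop
 endfacet
 facet normal 0.778 -0.349 0.522
  outer loop
   vertex 4.7 3.1 1.7
   vertex 1.7 0.6 4.5
   vertex 4.9 1.9 0.6
  endloop
 endfacet
 facet normal 0.644 0.079 0.761
  outer loop
   vertex 4.7 3.1 1.7
   vertex 2.4 2.6 3.7
   vertex 1.7 0.6 4.5
  endloop
 endfacet
 facet normal 0.351 0.664 -0.660
  outer loop
   vertex 4.7 3.1 1.7
   vertex 4.9 1.9 0.6
   vertex 2.8 4.9 2.5
  endloop
 endfacet
 facet normal 0.591 0.290 0.753
  outer loop
   vertex 4.7 3.1 1.7
   vertex 2.8 4.9 2.5
   vertex 2.4 2.6 3.7
  endloop
 endfacet
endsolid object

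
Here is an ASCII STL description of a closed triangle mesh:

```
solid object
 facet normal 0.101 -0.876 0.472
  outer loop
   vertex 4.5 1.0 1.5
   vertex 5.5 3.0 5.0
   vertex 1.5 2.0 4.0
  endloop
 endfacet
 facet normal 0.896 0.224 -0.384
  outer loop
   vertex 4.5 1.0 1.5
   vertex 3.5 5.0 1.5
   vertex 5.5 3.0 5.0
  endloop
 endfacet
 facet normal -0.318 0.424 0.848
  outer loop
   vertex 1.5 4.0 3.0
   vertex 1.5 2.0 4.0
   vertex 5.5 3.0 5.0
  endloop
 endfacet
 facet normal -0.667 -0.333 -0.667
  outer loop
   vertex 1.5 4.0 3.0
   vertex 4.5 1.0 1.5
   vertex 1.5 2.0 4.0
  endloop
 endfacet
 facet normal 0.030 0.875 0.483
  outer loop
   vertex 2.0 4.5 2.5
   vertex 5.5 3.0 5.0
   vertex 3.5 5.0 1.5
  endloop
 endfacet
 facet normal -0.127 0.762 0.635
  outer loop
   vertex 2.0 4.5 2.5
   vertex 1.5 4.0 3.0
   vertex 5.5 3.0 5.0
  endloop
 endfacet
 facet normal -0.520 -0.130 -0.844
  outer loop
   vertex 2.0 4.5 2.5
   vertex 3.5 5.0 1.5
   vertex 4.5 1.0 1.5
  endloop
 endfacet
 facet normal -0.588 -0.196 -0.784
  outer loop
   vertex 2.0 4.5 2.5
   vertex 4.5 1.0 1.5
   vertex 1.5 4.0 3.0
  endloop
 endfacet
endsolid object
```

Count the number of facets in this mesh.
8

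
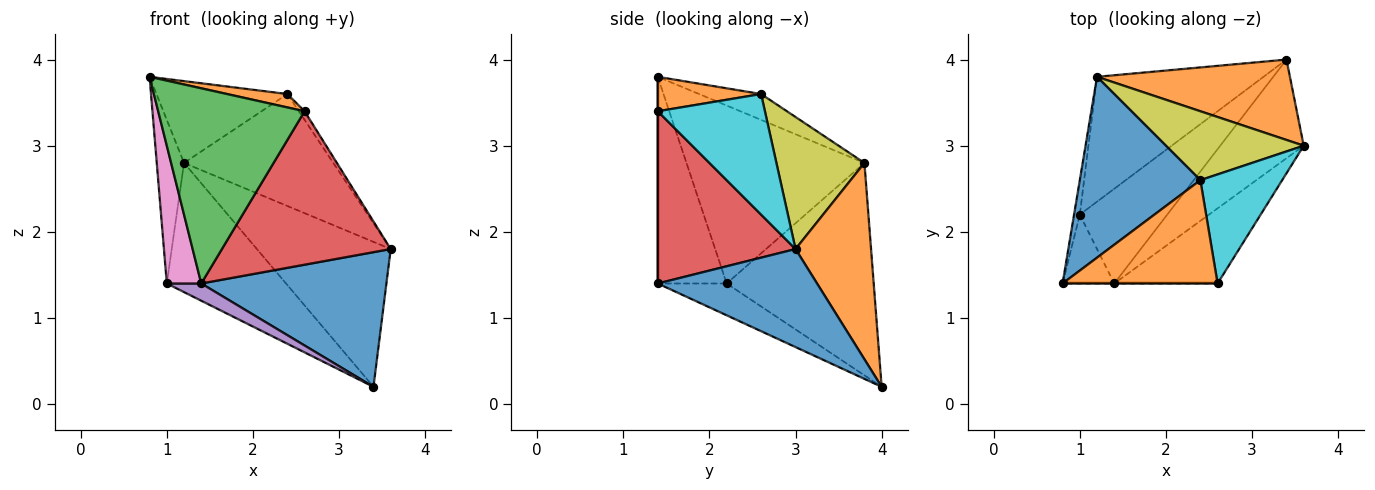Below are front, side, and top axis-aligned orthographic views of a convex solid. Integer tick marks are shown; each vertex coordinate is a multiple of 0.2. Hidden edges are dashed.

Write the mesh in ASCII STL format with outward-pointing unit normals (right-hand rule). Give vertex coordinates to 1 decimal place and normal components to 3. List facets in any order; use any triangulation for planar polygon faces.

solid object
 facet normal 0.570 -0.663 -0.485
  outer loop
   vertex 1.4 1.4 1.4
   vertex 3.4 4.0 0.2
   vertex 3.6 3.0 1.8
  endloop
 endfacet
 facet normal 0.443 0.784 0.435
  outer loop
   vertex 1.2 3.8 2.8
   vertex 3.6 3.0 1.8
   vertex 3.4 4.0 0.2
  endloop
 endfacet
 facet normal 0.000 -1.000 0.000
  outer loop
   vertex 2.6 1.4 3.4
   vertex 0.8 1.4 3.8
   vertex 1.4 1.4 1.4
  endloop
 endfacet
 facet normal 0.591 -0.724 -0.355
  outer loop
   vertex 2.6 1.4 3.4
   vertex 1.4 1.4 1.4
   vertex 3.6 3.0 1.8
  endloop
 endfacet
 facet normal -0.337 -0.168 -0.926
  outer loop
   vertex 1.0 2.2 1.4
   vertex 3.4 4.0 0.2
   vertex 1.4 1.4 1.4
  endloop
 endfacet
 facet normal -0.663 0.538 -0.520
  outer loop
   vertex 1.0 2.2 1.4
   vertex 1.2 3.8 2.8
   vertex 3.4 4.0 0.2
  endloop
 endfacet
 facet normal -0.873 -0.436 -0.218
  outer loop
   vertex 1.0 2.2 1.4
   vertex 1.4 1.4 1.4
   vertex 0.8 1.4 3.8
  endloop
 endfacet
 facet normal -0.988 0.151 -0.032
  outer loop
   vertex 1.0 2.2 1.4
   vertex 0.8 1.4 3.8
   vertex 1.2 3.8 2.8
  endloop
 endfacet
 facet normal 0.449 0.761 0.468
  outer loop
   vertex 2.4 2.6 3.6
   vertex 3.6 3.0 1.8
   vertex 1.2 3.8 2.8
  endloop
 endfacet
 facet normal 0.827 0.044 0.561
  outer loop
   vertex 2.4 2.6 3.6
   vertex 2.6 1.4 3.4
   vertex 3.6 3.0 1.8
  endloop
 endfacet
 facet normal -0.192 0.405 0.894
  outer loop
   vertex 2.4 2.6 3.6
   vertex 1.2 3.8 2.8
   vertex 0.8 1.4 3.8
  endloop
 endfacet
 facet normal 0.215 -0.126 0.968
  outer loop
   vertex 2.4 2.6 3.6
   vertex 0.8 1.4 3.8
   vertex 2.6 1.4 3.4
  endloop
 endfacet
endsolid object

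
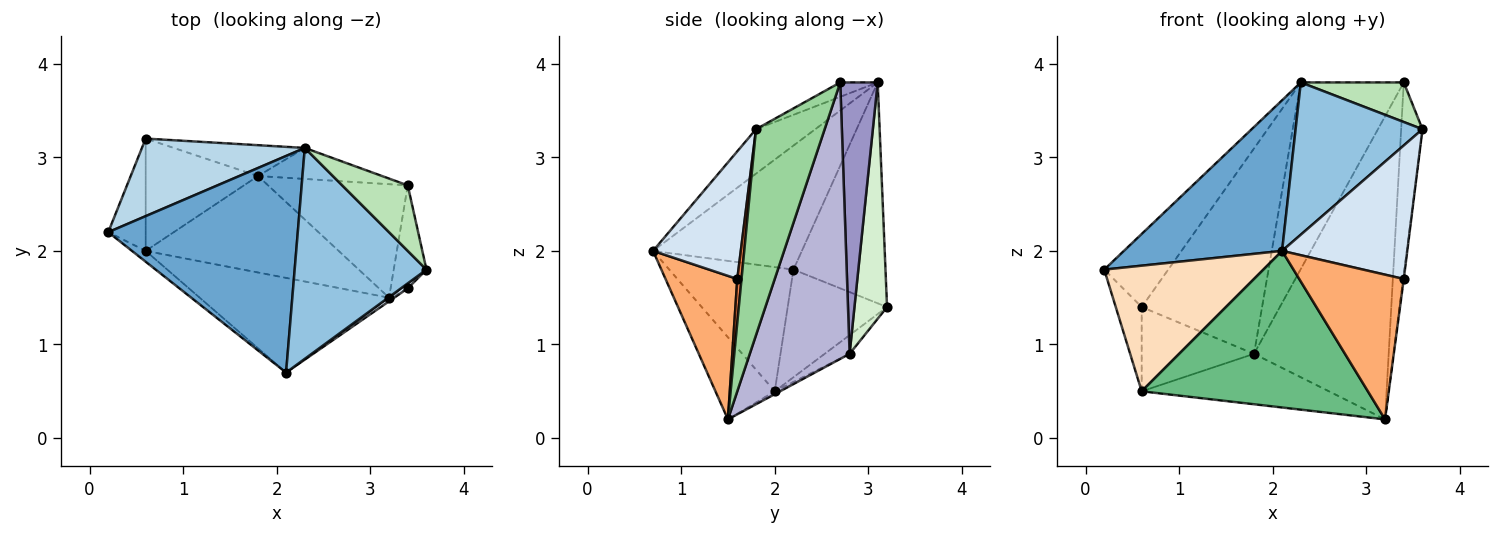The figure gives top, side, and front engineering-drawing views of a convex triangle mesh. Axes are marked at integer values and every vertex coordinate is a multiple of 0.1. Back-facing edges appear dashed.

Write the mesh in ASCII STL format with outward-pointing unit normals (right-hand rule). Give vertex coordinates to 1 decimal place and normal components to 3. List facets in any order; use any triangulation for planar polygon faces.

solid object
 facet normal -0.473 -0.503 0.723
  outer loop
   vertex 2.3 3.1 3.8
   vertex 0.2 2.2 1.8
   vertex 2.1 0.7 2.0
  endloop
 endfacet
 facet normal -0.264 -0.565 0.782
  outer loop
   vertex 2.3 3.1 3.8
   vertex 2.1 0.7 2.0
   vertex 3.6 1.8 3.3
  endloop
 endfacet
 facet normal -0.702 0.488 0.518
  outer loop
   vertex 2.3 3.1 3.8
   vertex 0.6 3.2 1.4
   vertex 0.2 2.2 1.8
  endloop
 endfacet
 facet normal 0.574 -0.818 0.031
  outer loop
   vertex 3.4 1.6 1.7
   vertex 3.6 1.8 3.3
   vertex 2.1 0.7 2.0
  endloop
 endfacet
 facet normal 0.980 0.140 -0.140
  outer loop
   vertex 3.4 1.6 1.7
   vertex 3.2 1.5 0.2
   vertex 3.6 1.8 3.3
  endloop
 endfacet
 facet normal 0.566 -0.824 -0.021
  outer loop
   vertex 3.4 1.6 1.7
   vertex 2.1 0.7 2.0
   vertex 3.2 1.5 0.2
  endloop
 endfacet
 facet normal -0.917 0.239 -0.319
  outer loop
   vertex 0.6 2.0 0.5
   vertex 0.2 2.2 1.8
   vertex 0.6 3.2 1.4
  endloop
 endfacet
 facet normal -0.614 -0.787 -0.068
  outer loop
   vertex 0.6 2.0 0.5
   vertex 2.1 0.7 2.0
   vertex 0.2 2.2 1.8
  endloop
 endfacet
 facet normal -0.219 -0.835 -0.505
  outer loop
   vertex 0.6 2.0 0.5
   vertex 3.2 1.5 0.2
   vertex 2.1 0.7 2.0
  endloop
 endfacet
 facet normal 0.944 0.293 -0.150
  outer loop
   vertex 3.4 2.7 3.8
   vertex 3.6 1.8 3.3
   vertex 3.2 1.5 0.2
  endloop
 endfacet
 facet normal -0.185 -0.508 0.841
  outer loop
   vertex 3.4 2.7 3.8
   vertex 2.3 3.1 3.8
   vertex 3.6 1.8 3.3
  endloop
 endfacet
 facet normal 0.259 0.955 -0.143
  outer loop
   vertex 1.8 2.8 0.9
   vertex 0.6 3.2 1.4
   vertex 2.3 3.1 3.8
  endloop
 endfacet
 facet normal 0.338 0.929 -0.154
  outer loop
   vertex 1.8 2.8 0.9
   vertex 2.3 3.1 3.8
   vertex 3.4 2.7 3.8
  endloop
 endfacet
 facet normal 0.570 0.769 -0.288
  outer loop
   vertex 1.8 2.8 0.9
   vertex 3.4 2.7 3.8
   vertex 3.2 1.5 0.2
  endloop
 endfacet
 facet normal -0.013 0.463 -0.886
  outer loop
   vertex 1.8 2.8 0.9
   vertex 3.2 1.5 0.2
   vertex 0.6 2.0 0.5
  endloop
 endfacet
 facet normal -0.132 0.595 -0.793
  outer loop
   vertex 1.8 2.8 0.9
   vertex 0.6 2.0 0.5
   vertex 0.6 3.2 1.4
  endloop
 endfacet
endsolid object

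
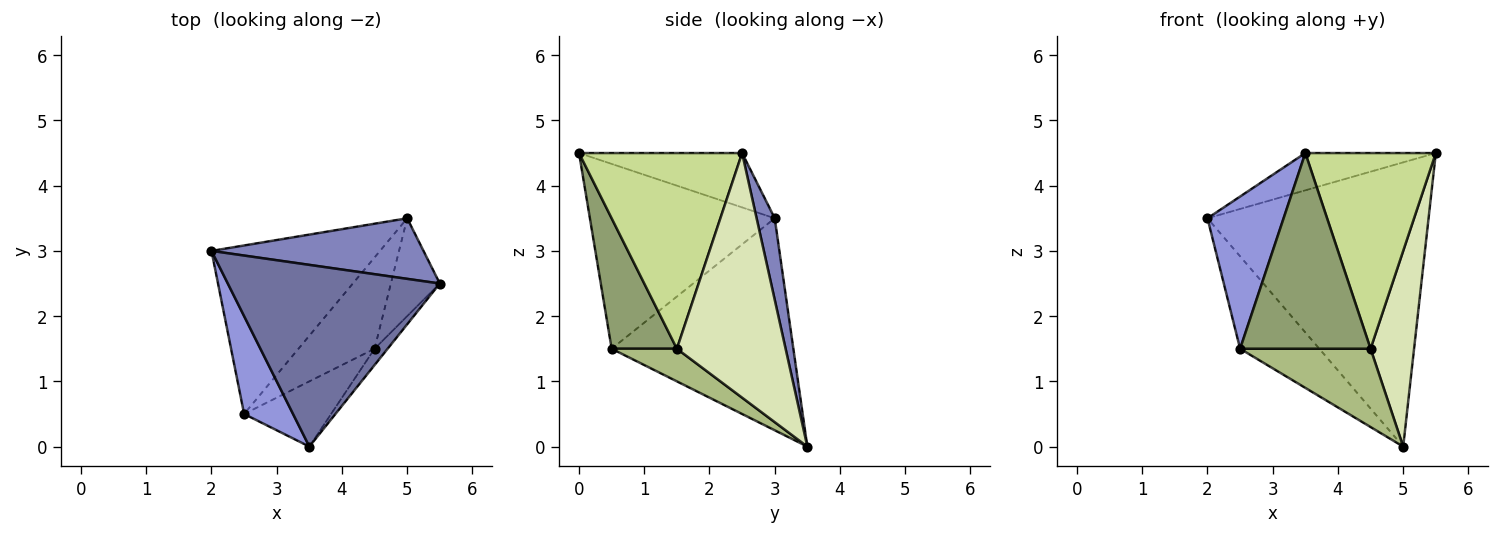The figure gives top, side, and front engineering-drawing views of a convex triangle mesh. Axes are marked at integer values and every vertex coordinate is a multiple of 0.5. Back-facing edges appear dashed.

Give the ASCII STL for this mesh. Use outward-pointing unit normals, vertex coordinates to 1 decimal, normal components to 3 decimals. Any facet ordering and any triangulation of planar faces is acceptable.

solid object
 facet normal -0.244 0.195 0.950
  outer loop
   vertex 3.5 0.0 4.5
   vertex 5.5 2.5 4.5
   vertex 2.0 3.0 3.5
  endloop
 endfacet
 facet normal 0.080 0.975 0.208
  outer loop
   vertex 5.0 3.5 0.0
   vertex 2.0 3.0 3.5
   vertex 5.5 2.5 4.5
  endloop
 endfacet
 facet normal -0.898 -0.370 0.238
  outer loop
   vertex 2.5 0.5 1.5
   vertex 3.5 0.0 4.5
   vertex 2.0 3.0 3.5
  endloop
 endfacet
 facet normal -0.741 0.323 -0.589
  outer loop
   vertex 2.5 0.5 1.5
   vertex 2.0 3.0 3.5
   vertex 5.0 3.5 0.0
  endloop
 endfacet
 facet normal 0.429 -0.857 -0.286
  outer loop
   vertex 4.5 1.5 1.5
   vertex 3.5 0.0 4.5
   vertex 2.5 0.5 1.5
  endloop
 endfacet
 facet normal 0.309 -0.619 -0.722
  outer loop
   vertex 4.5 1.5 1.5
   vertex 2.5 0.5 1.5
   vertex 5.0 3.5 0.0
  endloop
 endfacet
 facet normal 0.780 -0.624 -0.052
  outer loop
   vertex 4.5 1.5 1.5
   vertex 5.5 2.5 4.5
   vertex 3.5 0.0 4.5
  endloop
 endfacet
 facet normal 0.913 -0.365 -0.183
  outer loop
   vertex 4.5 1.5 1.5
   vertex 5.0 3.5 0.0
   vertex 5.5 2.5 4.5
  endloop
 endfacet
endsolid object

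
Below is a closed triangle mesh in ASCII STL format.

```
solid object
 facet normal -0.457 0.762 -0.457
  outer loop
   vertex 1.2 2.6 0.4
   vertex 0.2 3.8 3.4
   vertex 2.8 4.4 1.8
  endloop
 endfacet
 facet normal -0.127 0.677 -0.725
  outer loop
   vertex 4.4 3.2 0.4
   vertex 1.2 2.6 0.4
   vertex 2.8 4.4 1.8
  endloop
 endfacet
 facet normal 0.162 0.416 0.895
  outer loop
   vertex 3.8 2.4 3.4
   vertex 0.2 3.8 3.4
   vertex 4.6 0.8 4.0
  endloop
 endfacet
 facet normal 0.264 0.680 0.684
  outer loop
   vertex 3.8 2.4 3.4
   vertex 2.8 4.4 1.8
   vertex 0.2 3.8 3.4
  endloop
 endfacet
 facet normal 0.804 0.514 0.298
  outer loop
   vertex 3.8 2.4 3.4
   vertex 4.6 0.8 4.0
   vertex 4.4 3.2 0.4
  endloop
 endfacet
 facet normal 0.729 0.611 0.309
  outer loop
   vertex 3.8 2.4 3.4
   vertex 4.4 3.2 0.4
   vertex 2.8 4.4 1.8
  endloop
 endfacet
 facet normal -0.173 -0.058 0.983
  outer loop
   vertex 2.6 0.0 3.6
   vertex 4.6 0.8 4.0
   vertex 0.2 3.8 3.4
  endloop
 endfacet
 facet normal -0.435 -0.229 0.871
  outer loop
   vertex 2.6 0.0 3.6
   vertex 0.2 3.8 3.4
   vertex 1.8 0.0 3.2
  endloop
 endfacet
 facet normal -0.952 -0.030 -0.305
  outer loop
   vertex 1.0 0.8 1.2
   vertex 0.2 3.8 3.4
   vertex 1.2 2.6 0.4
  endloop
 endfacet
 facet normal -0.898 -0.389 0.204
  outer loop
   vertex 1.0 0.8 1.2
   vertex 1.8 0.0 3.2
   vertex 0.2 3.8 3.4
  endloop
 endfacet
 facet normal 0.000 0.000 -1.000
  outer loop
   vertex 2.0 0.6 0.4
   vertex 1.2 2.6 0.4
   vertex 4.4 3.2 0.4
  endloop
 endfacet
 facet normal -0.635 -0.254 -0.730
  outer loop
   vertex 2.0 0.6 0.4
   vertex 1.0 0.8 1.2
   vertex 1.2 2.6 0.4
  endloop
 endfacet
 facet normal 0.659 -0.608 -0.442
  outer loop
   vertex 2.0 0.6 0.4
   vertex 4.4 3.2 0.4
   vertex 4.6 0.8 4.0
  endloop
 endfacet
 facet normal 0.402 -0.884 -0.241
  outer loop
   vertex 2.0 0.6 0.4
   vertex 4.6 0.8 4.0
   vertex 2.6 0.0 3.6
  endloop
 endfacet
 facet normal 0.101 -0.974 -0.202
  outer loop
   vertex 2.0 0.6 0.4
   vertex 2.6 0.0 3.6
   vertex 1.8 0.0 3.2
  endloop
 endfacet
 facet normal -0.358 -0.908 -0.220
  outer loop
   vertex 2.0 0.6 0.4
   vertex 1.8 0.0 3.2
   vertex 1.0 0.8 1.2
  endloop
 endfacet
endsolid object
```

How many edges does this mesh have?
24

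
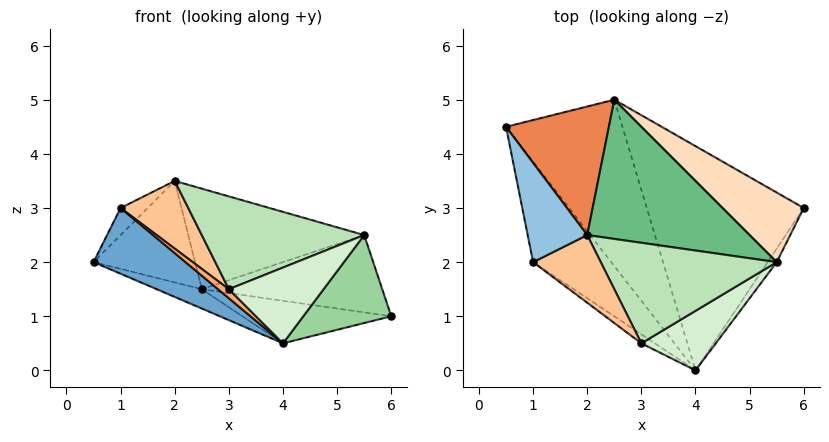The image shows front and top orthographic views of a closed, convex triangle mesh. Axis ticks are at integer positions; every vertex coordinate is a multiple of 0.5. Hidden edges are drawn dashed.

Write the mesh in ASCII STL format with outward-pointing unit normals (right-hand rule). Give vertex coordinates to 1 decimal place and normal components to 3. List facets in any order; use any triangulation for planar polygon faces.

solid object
 facet normal -0.728 -0.375 -0.574
  outer loop
   vertex 1.0 2.0 3.0
   vertex 0.5 4.5 2.0
   vertex 4.0 0.0 0.5
  endloop
 endfacet
 facet normal -0.523 0.224 0.822
  outer loop
   vertex 1.0 2.0 3.0
   vertex 2.0 2.5 3.5
   vertex 0.5 4.5 2.0
  endloop
 endfacet
 facet normal -0.267 0.111 -0.957
  outer loop
   vertex 2.5 5.0 1.5
   vertex 4.0 0.0 0.5
   vertex 0.5 4.5 2.0
  endloop
 endfacet
 facet normal -0.034 0.186 -0.982
  outer loop
   vertex 2.5 5.0 1.5
   vertex 6.0 3.0 1.0
   vertex 4.0 0.0 0.5
  endloop
 endfacet
 facet normal 0.041 0.619 0.784
  outer loop
   vertex 2.5 5.0 1.5
   vertex 0.5 4.5 2.0
   vertex 2.0 2.5 3.5
  endloop
 endfacet
 facet normal -0.728 -0.485 -0.485
  outer loop
   vertex 3.0 0.5 1.5
   vertex 1.0 2.0 3.0
   vertex 4.0 0.0 0.5
  endloop
 endfacet
 facet normal 0.000 -0.707 0.707
  outer loop
   vertex 3.0 0.5 1.5
   vertex 2.0 2.5 3.5
   vertex 1.0 2.0 3.0
  endloop
 endfacet
 facet normal 0.462 0.659 0.593
  outer loop
   vertex 5.5 2.0 2.5
   vertex 6.0 3.0 1.0
   vertex 2.5 5.0 1.5
  endloop
 endfacet
 facet normal 0.301 0.558 0.773
  outer loop
   vertex 5.5 2.0 2.5
   vertex 2.5 5.0 1.5
   vertex 2.0 2.5 3.5
  endloop
 endfacet
 facet normal 0.836 -0.543 -0.084
  outer loop
   vertex 5.5 2.0 2.5
   vertex 4.0 0.0 0.5
   vertex 6.0 3.0 1.0
  endloop
 endfacet
 facet normal 0.112 -0.674 0.730
  outer loop
   vertex 5.5 2.0 2.5
   vertex 2.0 2.5 3.5
   vertex 3.0 0.5 1.5
  endloop
 endfacet
 facet normal 0.219 -0.767 0.603
  outer loop
   vertex 5.5 2.0 2.5
   vertex 3.0 0.5 1.5
   vertex 4.0 0.0 0.5
  endloop
 endfacet
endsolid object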